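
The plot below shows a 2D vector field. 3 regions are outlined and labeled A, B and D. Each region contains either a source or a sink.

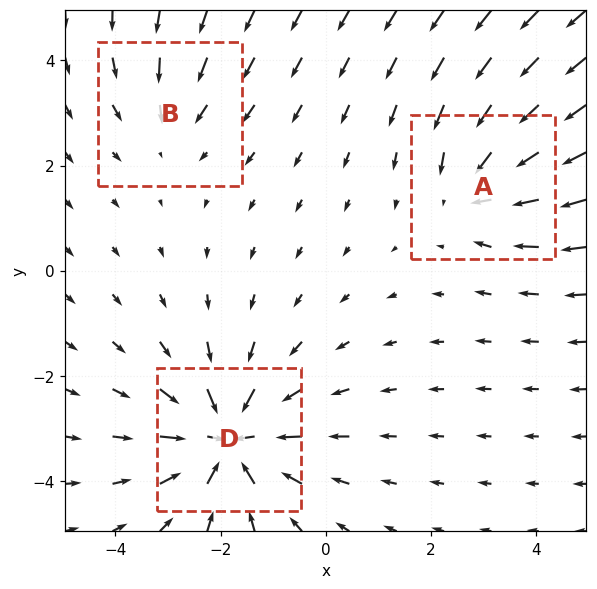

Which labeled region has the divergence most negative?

D

Divergence at each region's feature centre — A: about -3, B: about -2, D: about -5. Region D is most negative.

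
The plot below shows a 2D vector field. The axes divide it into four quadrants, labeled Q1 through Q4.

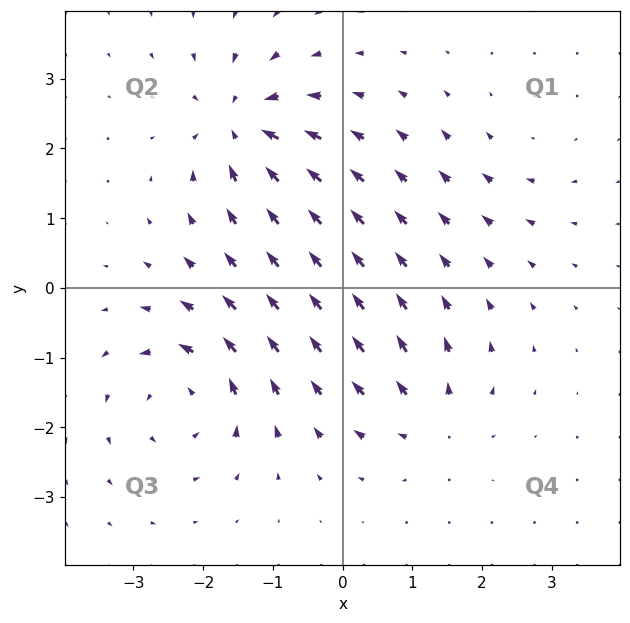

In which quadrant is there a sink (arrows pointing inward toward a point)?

Q2

The sink sits at approximately (-1.5, 2.3), which lies in quadrant Q2. The divergence there is about -7, negative as expected for a sink.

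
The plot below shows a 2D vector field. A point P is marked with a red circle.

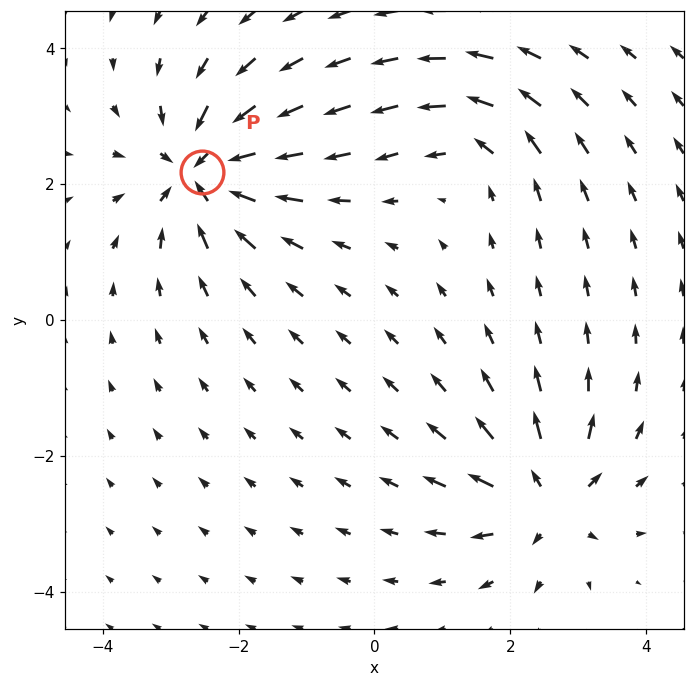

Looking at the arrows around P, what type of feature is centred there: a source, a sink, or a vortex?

At P (-2.5, 2.2) the arrows converge inward. Divergence about -6, curl ≈0 — negative divergence with near-zero curl is a sink.

sink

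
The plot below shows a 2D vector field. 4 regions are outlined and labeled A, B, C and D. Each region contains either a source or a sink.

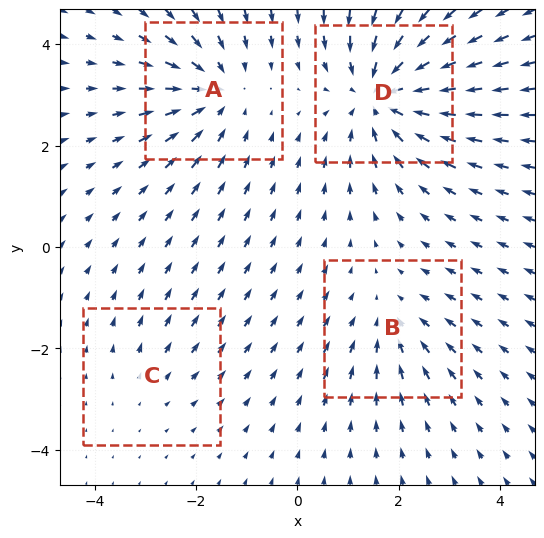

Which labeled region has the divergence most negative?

Divergence at each region's feature centre — A: about -4, B: about -3, C: about +2, D: about -6. Region D is most negative.

D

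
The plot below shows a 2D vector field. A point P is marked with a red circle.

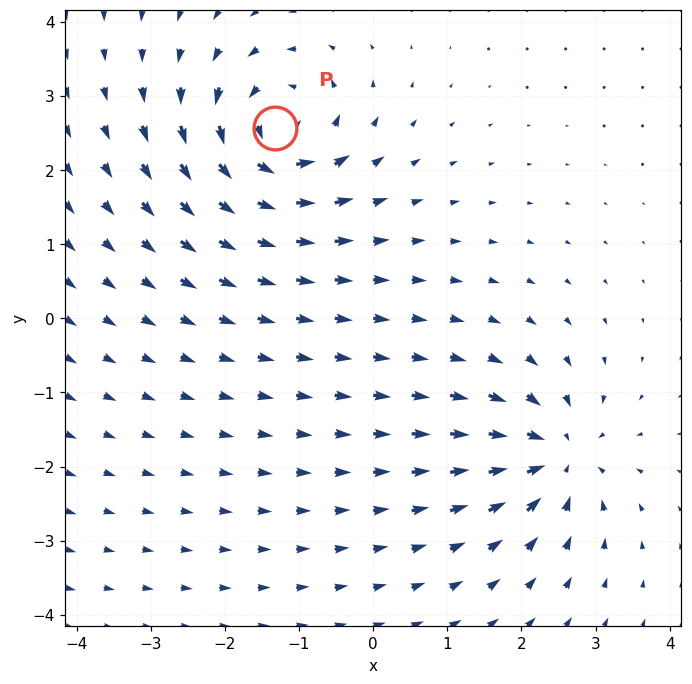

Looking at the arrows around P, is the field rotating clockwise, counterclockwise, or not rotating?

counterclockwise

Near P at (-1.3, 2.6) the arrows circulate counterclockwise. The curl (z-component) there is about +6; positive curl means counterclockwise rotation.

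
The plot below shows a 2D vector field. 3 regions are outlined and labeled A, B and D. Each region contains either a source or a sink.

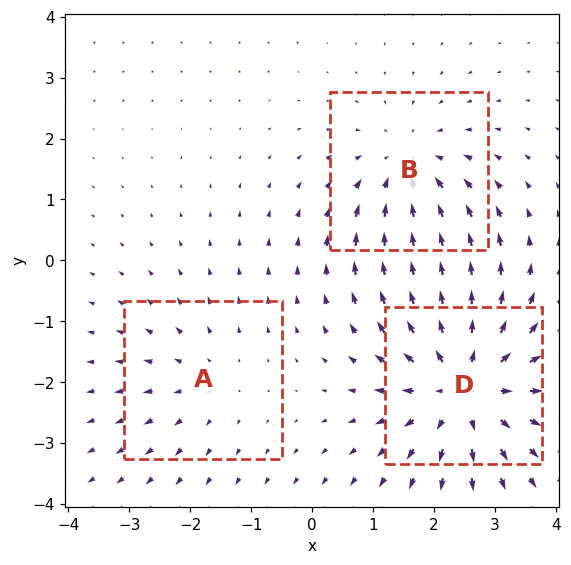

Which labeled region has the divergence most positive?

D

Divergence at each region's feature centre — A: about +2, B: about -3, D: about +4. Region D is most positive.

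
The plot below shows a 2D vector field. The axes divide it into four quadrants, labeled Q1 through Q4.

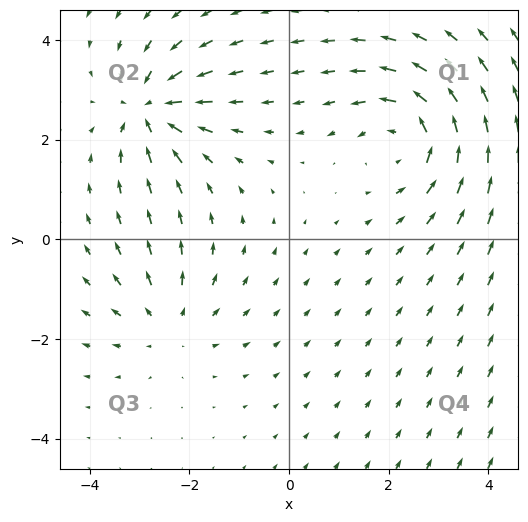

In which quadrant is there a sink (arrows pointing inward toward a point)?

The sink sits at approximately (-2.8, 2.6), which lies in quadrant Q2. The divergence there is about -5, negative as expected for a sink.

Q2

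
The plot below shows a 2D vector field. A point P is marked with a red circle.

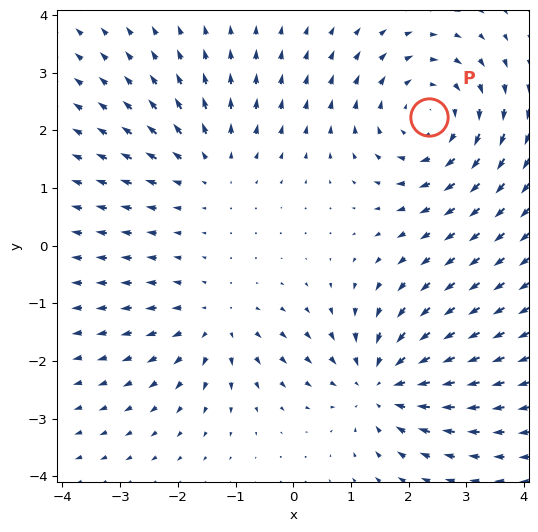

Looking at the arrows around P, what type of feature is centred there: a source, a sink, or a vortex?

At P (2.4, 2.2) the arrows circulate clockwise. Divergence ≈0, curl about -4 — near-zero divergence with nonzero curl is a vortex.

vortex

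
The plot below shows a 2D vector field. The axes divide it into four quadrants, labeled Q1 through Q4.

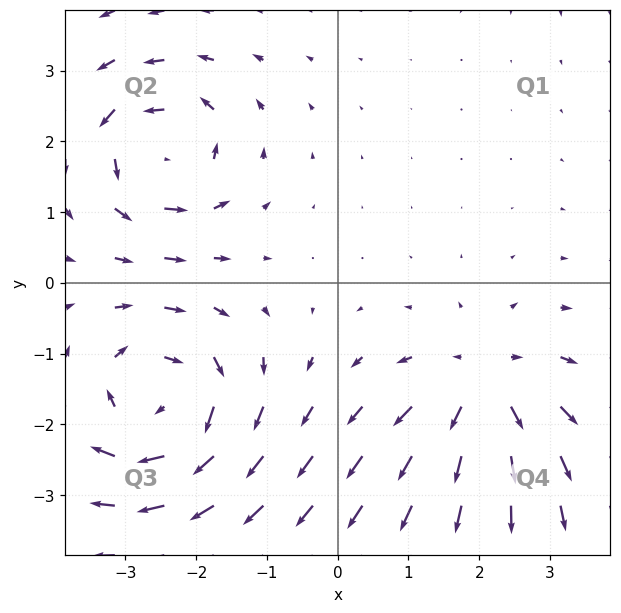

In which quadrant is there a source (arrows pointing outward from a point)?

Q4

The source sits at approximately (2.1, -1.5), which lies in quadrant Q4. The divergence there is about +4, positive as expected for a source.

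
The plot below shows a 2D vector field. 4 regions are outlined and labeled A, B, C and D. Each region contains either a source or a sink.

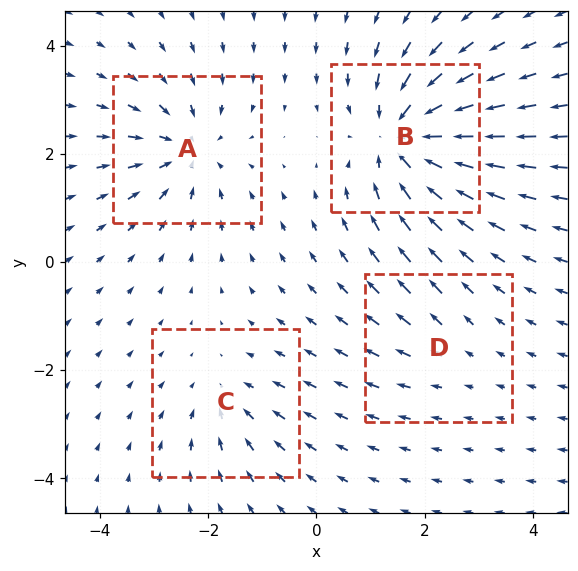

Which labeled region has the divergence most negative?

B

Divergence at each region's feature centre — A: about -5, B: about -7, C: about -3, D: about +2. Region B is most negative.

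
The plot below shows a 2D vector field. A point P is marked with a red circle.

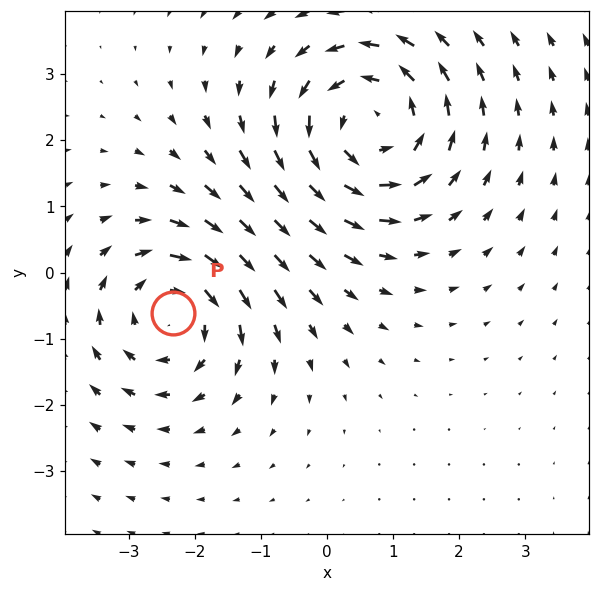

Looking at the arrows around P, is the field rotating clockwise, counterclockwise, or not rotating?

Near P at (-2.3, -0.6) the arrows circulate clockwise. The curl (z-component) there is about -4; negative curl means clockwise rotation.

clockwise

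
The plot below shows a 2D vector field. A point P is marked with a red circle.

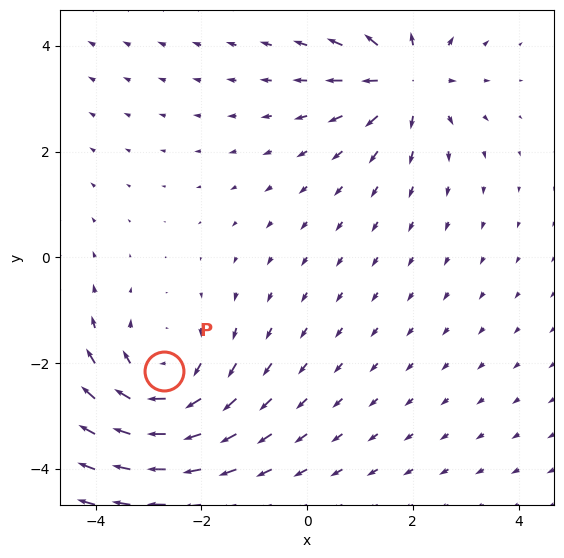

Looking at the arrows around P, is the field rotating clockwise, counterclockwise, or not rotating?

clockwise

Near P at (-2.7, -2.1) the arrows circulate clockwise. The curl (z-component) there is about -4; negative curl means clockwise rotation.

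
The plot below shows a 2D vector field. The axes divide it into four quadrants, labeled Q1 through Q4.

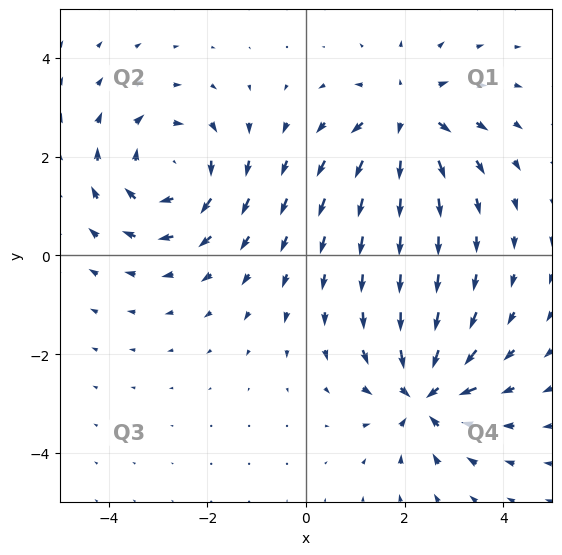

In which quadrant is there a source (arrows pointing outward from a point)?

The source sits at approximately (2.0, 2.8), which lies in quadrant Q1. The divergence there is about +5, positive as expected for a source.

Q1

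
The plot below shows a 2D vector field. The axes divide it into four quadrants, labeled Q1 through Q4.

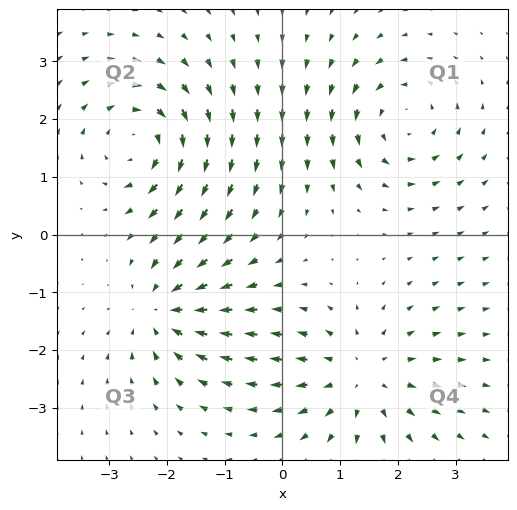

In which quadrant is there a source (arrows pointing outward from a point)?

Q4

The source sits at approximately (1.4, -2.5), which lies in quadrant Q4. The divergence there is about +5, positive as expected for a source.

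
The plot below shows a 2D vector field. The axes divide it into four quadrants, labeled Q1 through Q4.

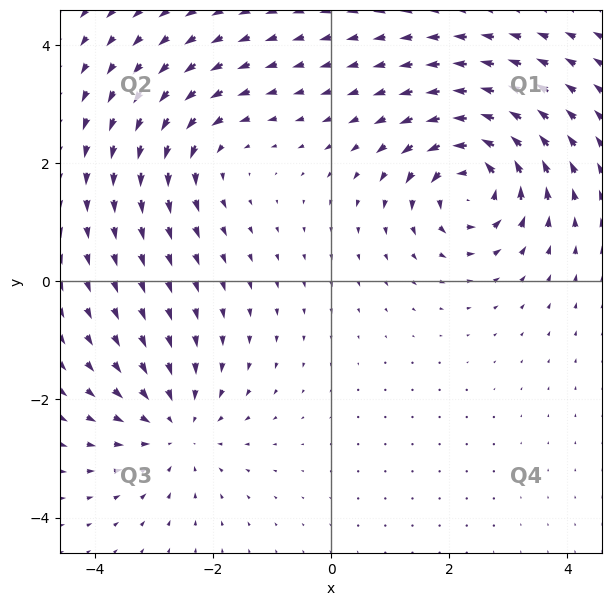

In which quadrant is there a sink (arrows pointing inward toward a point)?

Q3

The sink sits at approximately (-2.6, -2.5), which lies in quadrant Q3. The divergence there is about -3, negative as expected for a sink.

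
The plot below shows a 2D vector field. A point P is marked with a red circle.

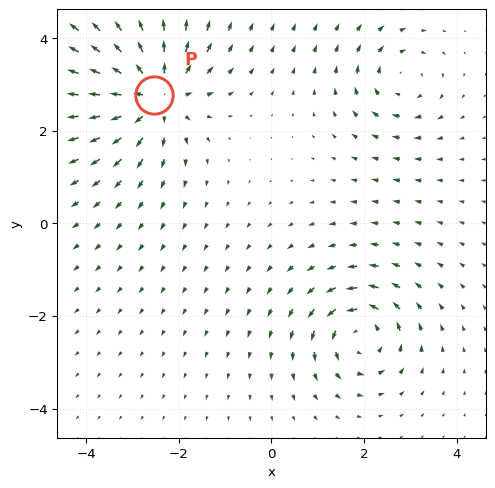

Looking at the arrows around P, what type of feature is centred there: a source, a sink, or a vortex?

source

At P (-2.5, 2.8) the arrows spread outward. Divergence about +5, curl ≈0 — positive divergence with near-zero curl is a source.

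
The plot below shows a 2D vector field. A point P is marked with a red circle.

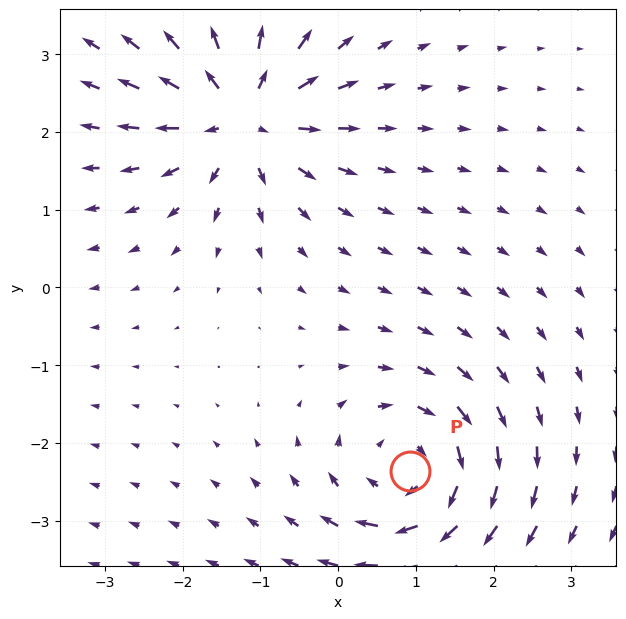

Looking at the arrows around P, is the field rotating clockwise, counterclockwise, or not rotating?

clockwise

Near P at (0.9, -2.4) the arrows circulate clockwise. The curl (z-component) there is about -5; negative curl means clockwise rotation.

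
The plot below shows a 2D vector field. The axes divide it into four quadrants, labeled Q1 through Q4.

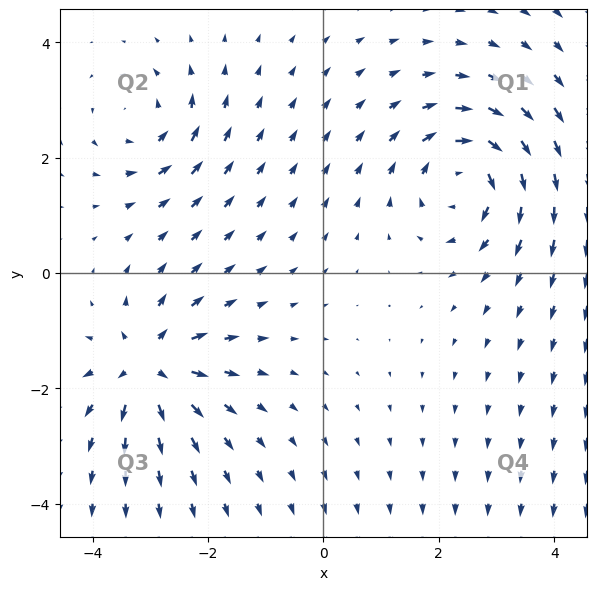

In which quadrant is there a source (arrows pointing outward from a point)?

The source sits at approximately (-3.0, -1.6), which lies in quadrant Q3. The divergence there is about +5, positive as expected for a source.

Q3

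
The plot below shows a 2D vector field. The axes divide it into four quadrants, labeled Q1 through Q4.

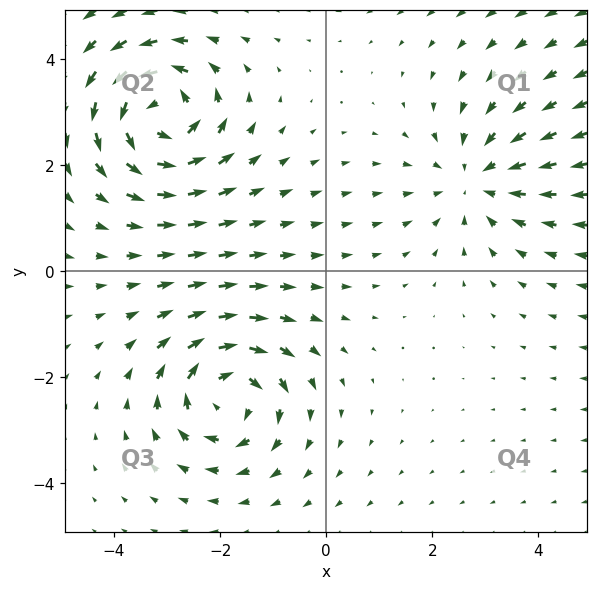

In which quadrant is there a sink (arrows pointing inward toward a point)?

The sink sits at approximately (2.8, 1.7), which lies in quadrant Q1. The divergence there is about -3, negative as expected for a sink.

Q1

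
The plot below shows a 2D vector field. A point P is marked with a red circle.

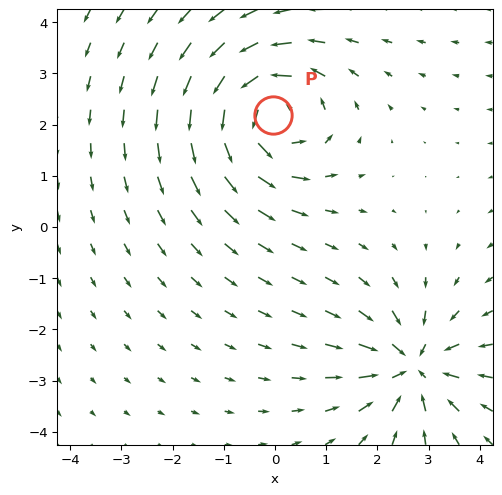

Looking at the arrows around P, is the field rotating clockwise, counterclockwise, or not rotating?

Near P at (-0.0, 2.2) the arrows circulate counterclockwise. The curl (z-component) there is about +5; positive curl means counterclockwise rotation.

counterclockwise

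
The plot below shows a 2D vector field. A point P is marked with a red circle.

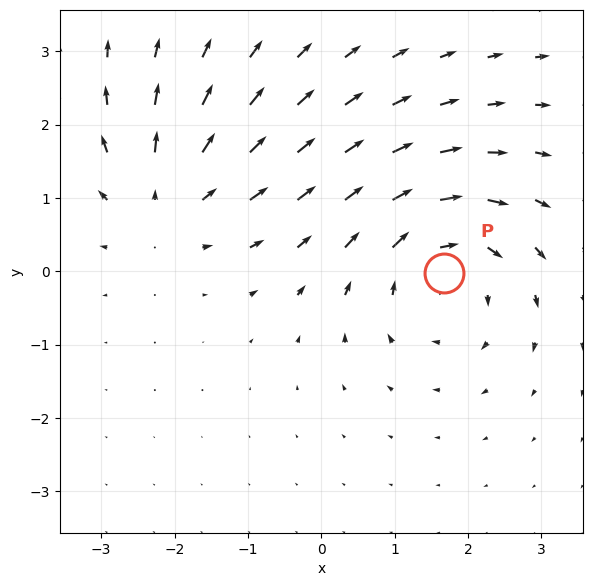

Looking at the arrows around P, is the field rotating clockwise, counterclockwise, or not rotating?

Near P at (1.7, -0.0) the arrows circulate clockwise. The curl (z-component) there is about -5; negative curl means clockwise rotation.

clockwise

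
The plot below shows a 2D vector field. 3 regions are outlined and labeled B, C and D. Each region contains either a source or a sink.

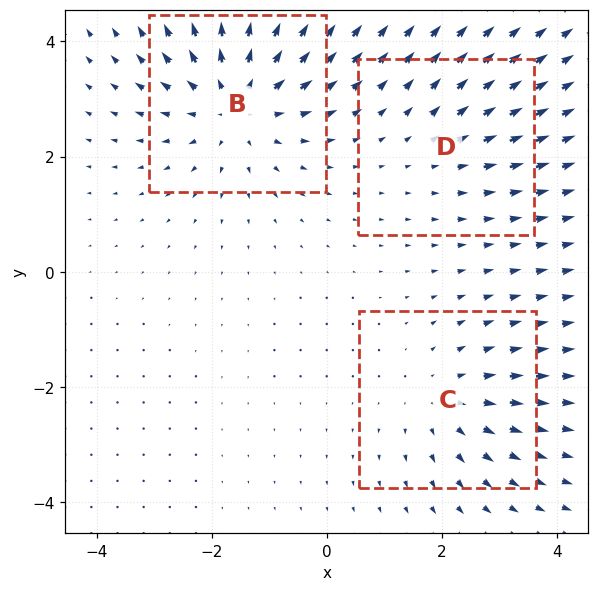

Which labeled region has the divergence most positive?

B

Divergence at each region's feature centre — B: about +5, C: about +3, D: about +2. Region B is most positive.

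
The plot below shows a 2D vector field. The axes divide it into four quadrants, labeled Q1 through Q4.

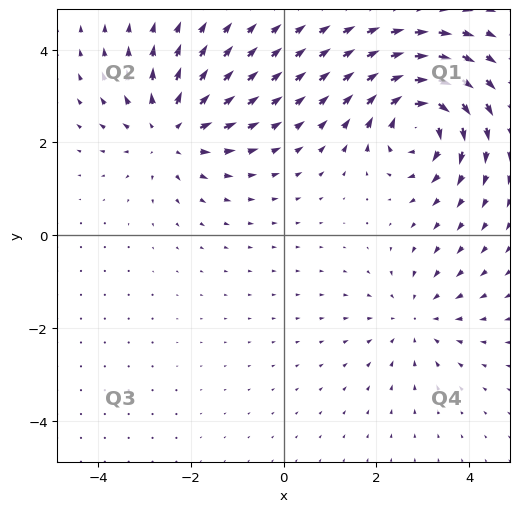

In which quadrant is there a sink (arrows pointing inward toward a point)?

The sink sits at approximately (2.9, -1.8), which lies in quadrant Q4. The divergence there is about -3, negative as expected for a sink.

Q4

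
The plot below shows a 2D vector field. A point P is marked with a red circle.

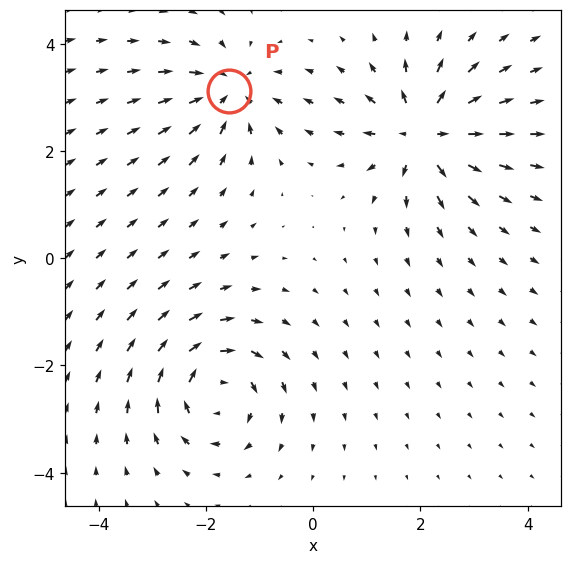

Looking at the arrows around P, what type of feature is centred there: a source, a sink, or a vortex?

At P (-1.6, 3.1) the arrows converge inward. Divergence about -4, curl ≈0 — negative divergence with near-zero curl is a sink.

sink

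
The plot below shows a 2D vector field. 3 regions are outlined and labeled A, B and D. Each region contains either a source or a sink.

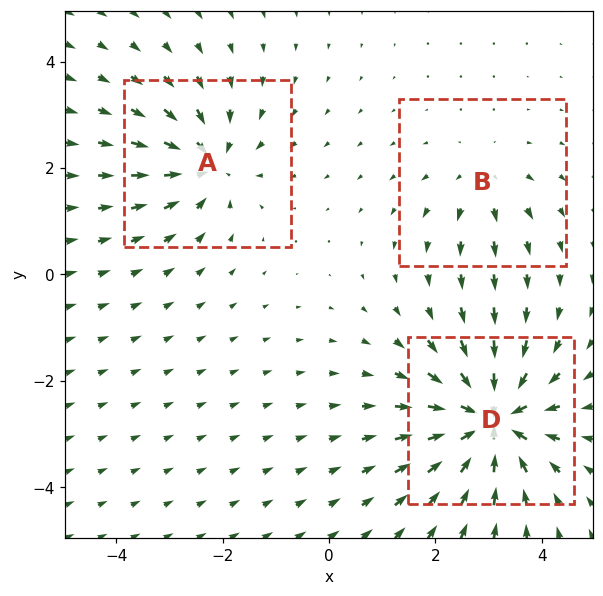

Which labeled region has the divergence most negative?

D

Divergence at each region's feature centre — A: about -4, B: about +2, D: about -6. Region D is most negative.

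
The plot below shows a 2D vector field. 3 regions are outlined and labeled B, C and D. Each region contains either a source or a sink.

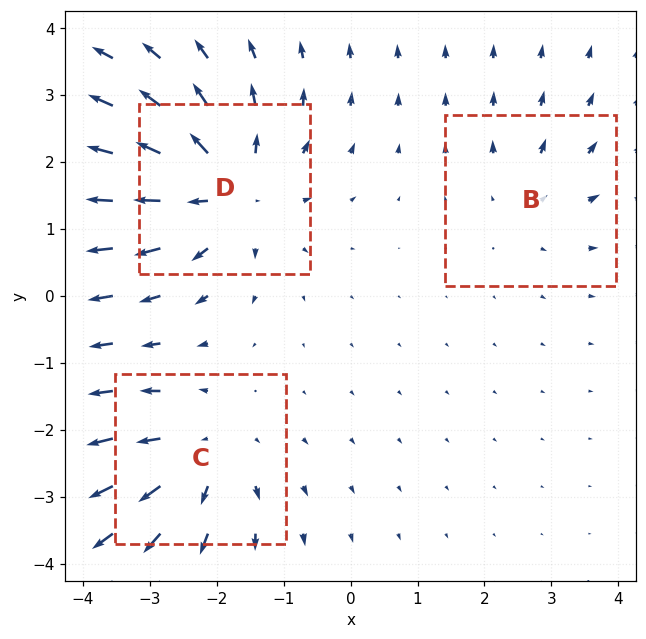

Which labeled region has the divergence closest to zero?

Divergence at each region's feature centre — B: about +2, C: about +4, D: about +5. Region B is closest to zero.

B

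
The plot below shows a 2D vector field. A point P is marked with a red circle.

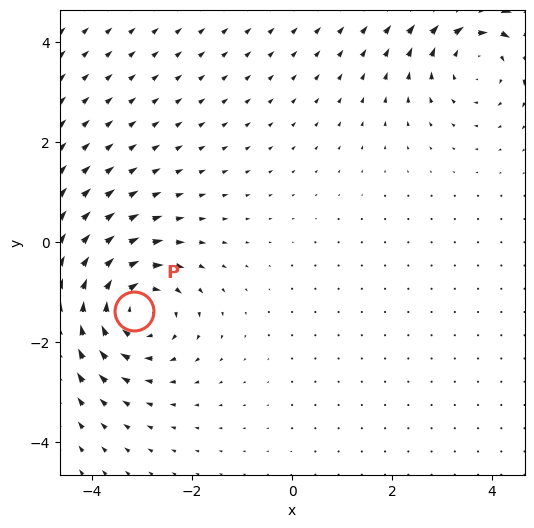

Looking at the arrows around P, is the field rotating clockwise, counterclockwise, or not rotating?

Near P at (-3.2, -1.4) the arrows circulate clockwise. The curl (z-component) there is about -4; negative curl means clockwise rotation.

clockwise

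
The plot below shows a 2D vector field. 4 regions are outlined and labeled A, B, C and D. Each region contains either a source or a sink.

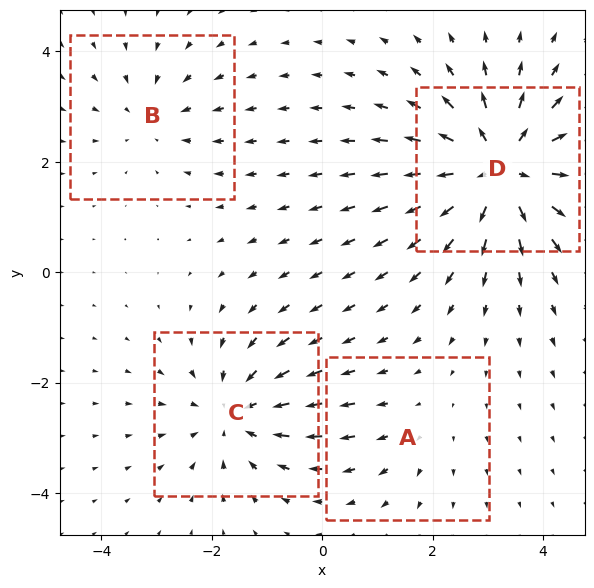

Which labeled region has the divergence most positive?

D

Divergence at each region's feature centre — A: about +2, B: about -3, C: about -4, D: about +7. Region D is most positive.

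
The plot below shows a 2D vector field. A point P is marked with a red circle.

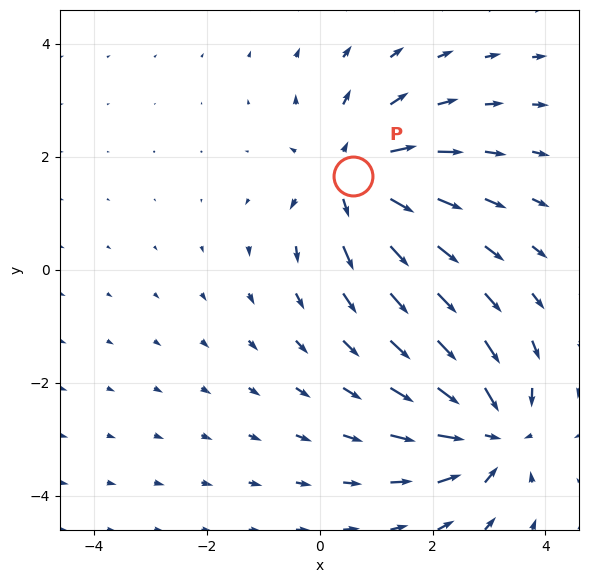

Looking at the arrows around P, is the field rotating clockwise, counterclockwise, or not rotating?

not rotating

Near P at (0.6, 1.7) the arrows show no circulation. The curl there is ≈0.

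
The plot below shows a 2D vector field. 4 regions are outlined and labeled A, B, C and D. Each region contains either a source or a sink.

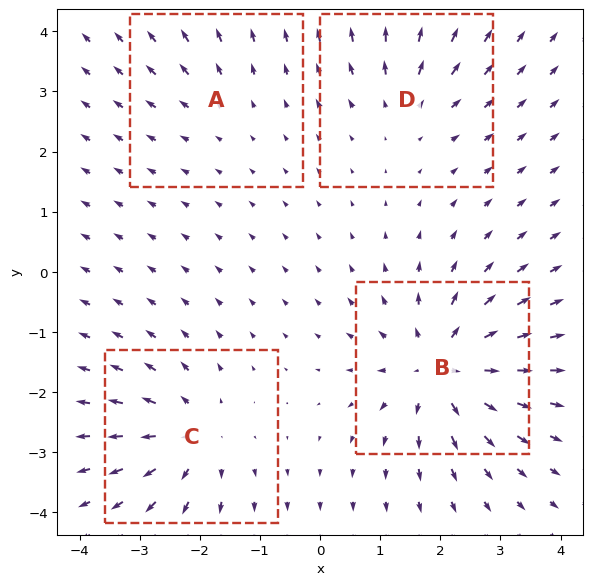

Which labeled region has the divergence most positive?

Divergence at each region's feature centre — A: about +2, B: about +7, C: about +5, D: about +4. Region B is most positive.

B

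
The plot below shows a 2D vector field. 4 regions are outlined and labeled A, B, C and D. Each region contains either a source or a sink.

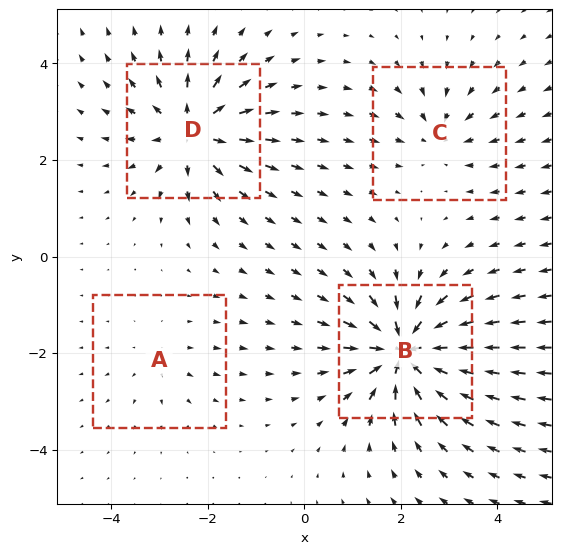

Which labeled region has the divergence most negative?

Divergence at each region's feature centre — A: about +2, B: about -8, C: about -4, D: about +6. Region B is most negative.

B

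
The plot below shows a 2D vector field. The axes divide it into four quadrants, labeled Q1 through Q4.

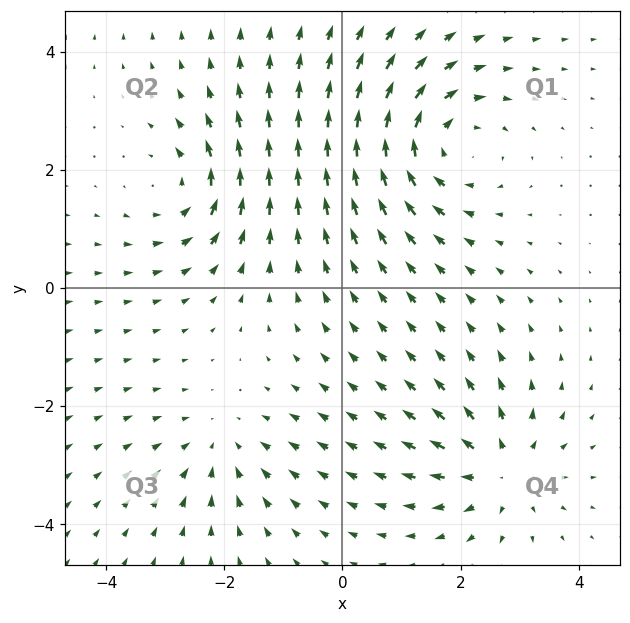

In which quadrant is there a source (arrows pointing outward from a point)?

Q4

The source sits at approximately (2.7, -3.1), which lies in quadrant Q4. The divergence there is about +4, positive as expected for a source.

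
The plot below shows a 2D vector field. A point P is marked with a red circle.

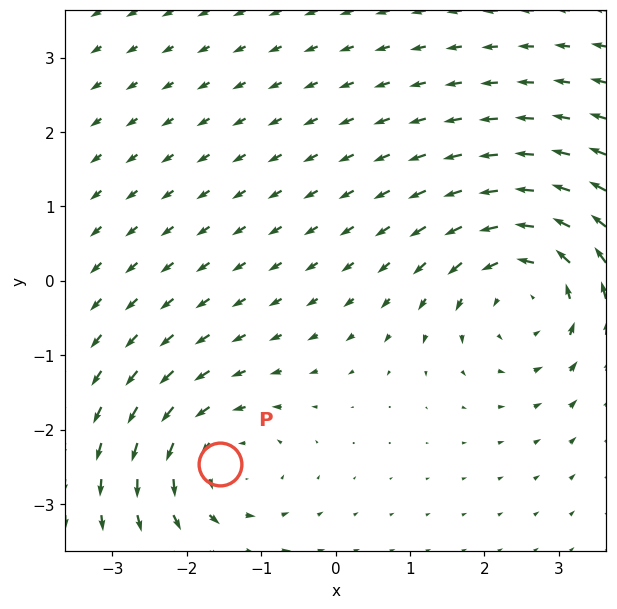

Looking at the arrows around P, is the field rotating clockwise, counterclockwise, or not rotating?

counterclockwise

Near P at (-1.6, -2.5) the arrows circulate counterclockwise. The curl (z-component) there is about +3; positive curl means counterclockwise rotation.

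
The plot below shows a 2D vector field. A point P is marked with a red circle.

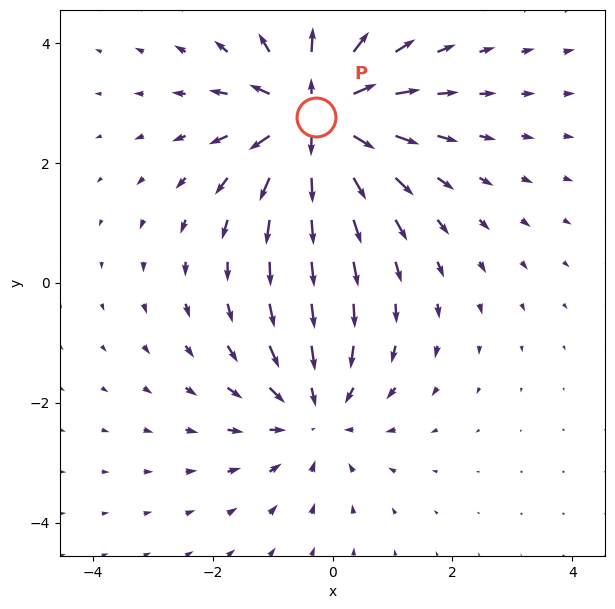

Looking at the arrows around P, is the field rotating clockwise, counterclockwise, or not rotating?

not rotating

Near P at (-0.3, 2.8) the arrows show no circulation. The curl there is ≈0.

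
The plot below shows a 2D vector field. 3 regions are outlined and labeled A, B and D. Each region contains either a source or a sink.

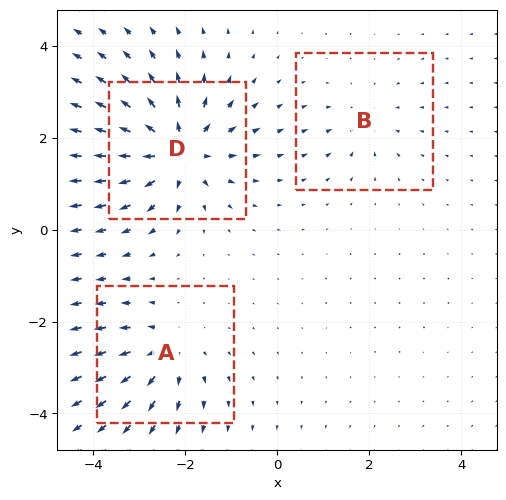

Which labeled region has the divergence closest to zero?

Divergence at each region's feature centre — A: about +3, B: about -2, D: about +6. Region B is closest to zero.

B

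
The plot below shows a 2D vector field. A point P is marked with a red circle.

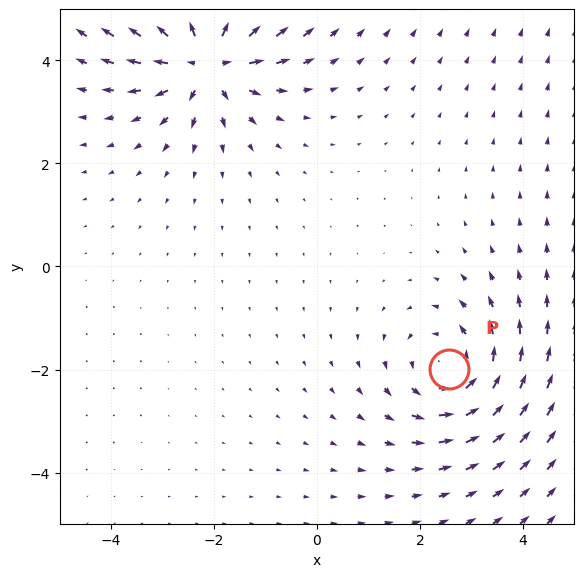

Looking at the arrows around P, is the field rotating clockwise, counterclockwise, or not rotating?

counterclockwise

Near P at (2.6, -2.0) the arrows circulate counterclockwise. The curl (z-component) there is about +3; positive curl means counterclockwise rotation.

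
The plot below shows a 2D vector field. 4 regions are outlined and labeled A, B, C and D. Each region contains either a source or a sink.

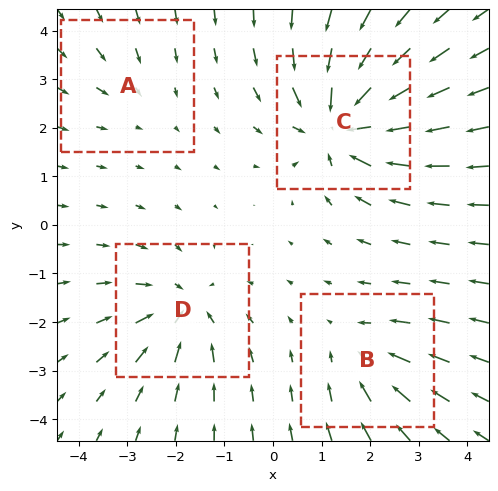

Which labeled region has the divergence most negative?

Divergence at each region's feature centre — A: about -2, B: about -4, C: about -8, D: about -5. Region C is most negative.

C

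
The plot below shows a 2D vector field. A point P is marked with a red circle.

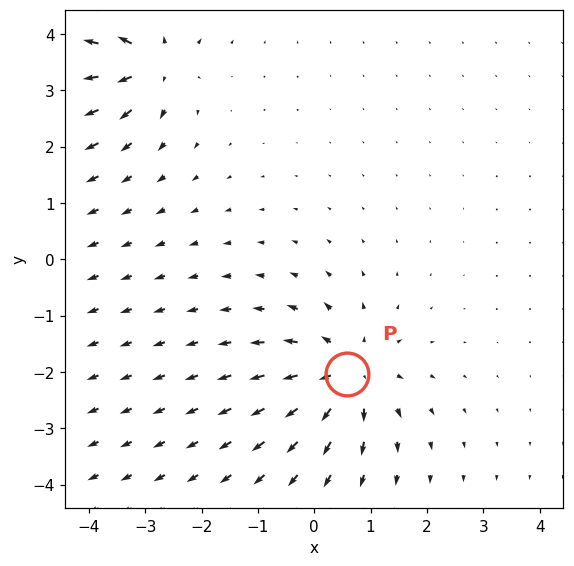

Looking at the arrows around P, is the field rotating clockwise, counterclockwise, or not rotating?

not rotating

Near P at (0.6, -2.0) the arrows show no circulation. The curl there is ≈0.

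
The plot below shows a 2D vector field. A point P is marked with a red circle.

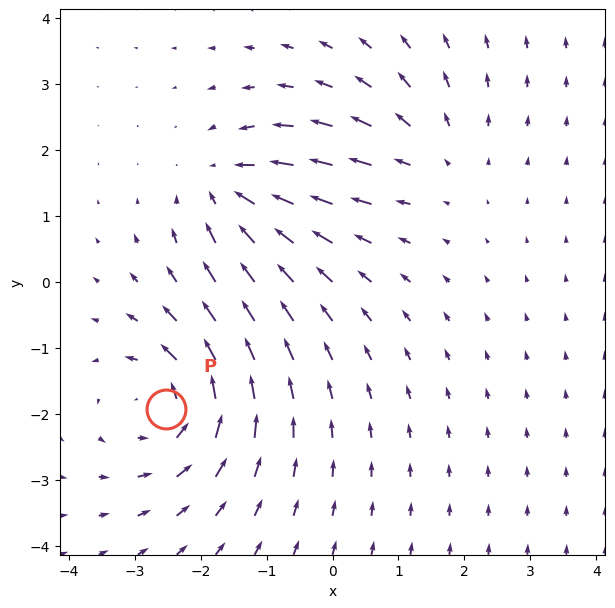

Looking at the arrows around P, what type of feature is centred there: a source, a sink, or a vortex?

At P (-2.5, -1.9) the arrows circulate counterclockwise. Divergence ≈0, curl about +6 — near-zero divergence with nonzero curl is a vortex.

vortex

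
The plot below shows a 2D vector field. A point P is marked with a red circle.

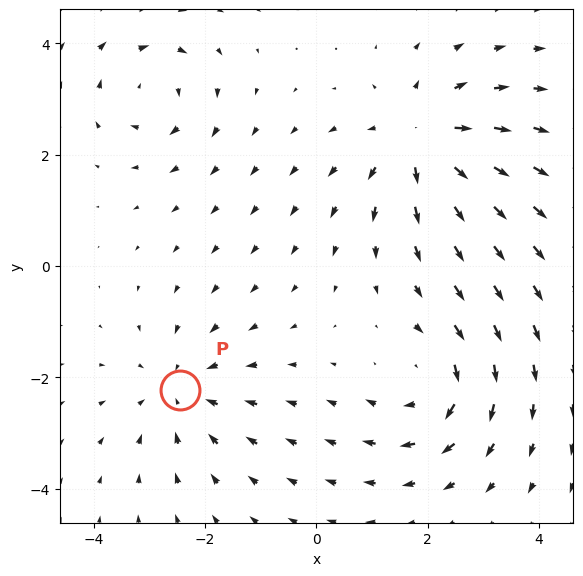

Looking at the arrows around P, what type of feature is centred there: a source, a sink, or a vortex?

At P (-2.5, -2.2) the arrows converge inward. Divergence about -3, curl ≈0 — negative divergence with near-zero curl is a sink.

sink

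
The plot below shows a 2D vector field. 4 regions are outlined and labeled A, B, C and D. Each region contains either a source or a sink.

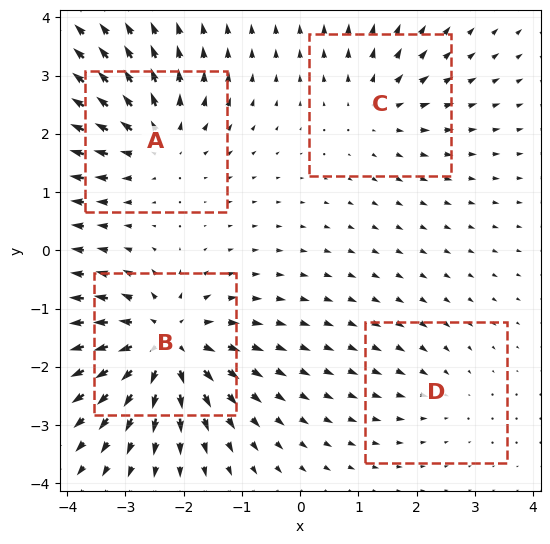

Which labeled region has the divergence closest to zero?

D

Divergence at each region's feature centre — A: about +6, B: about +8, C: about +4, D: about -2. Region D is closest to zero.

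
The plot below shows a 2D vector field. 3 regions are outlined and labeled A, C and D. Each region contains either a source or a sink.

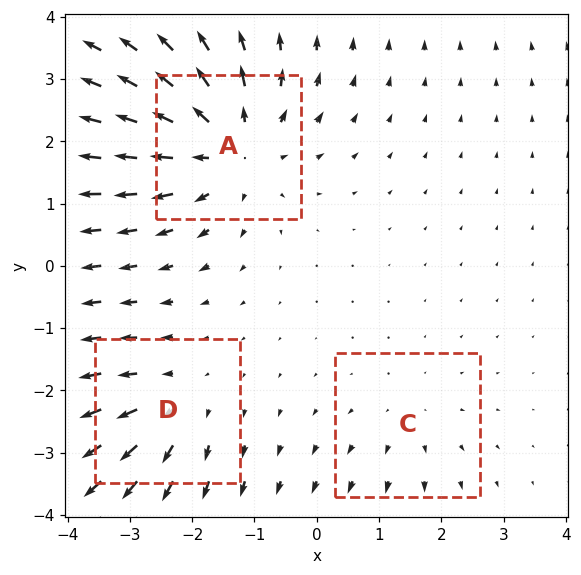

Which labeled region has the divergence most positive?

A

Divergence at each region's feature centre — A: about +4, C: about +2, D: about +3. Region A is most positive.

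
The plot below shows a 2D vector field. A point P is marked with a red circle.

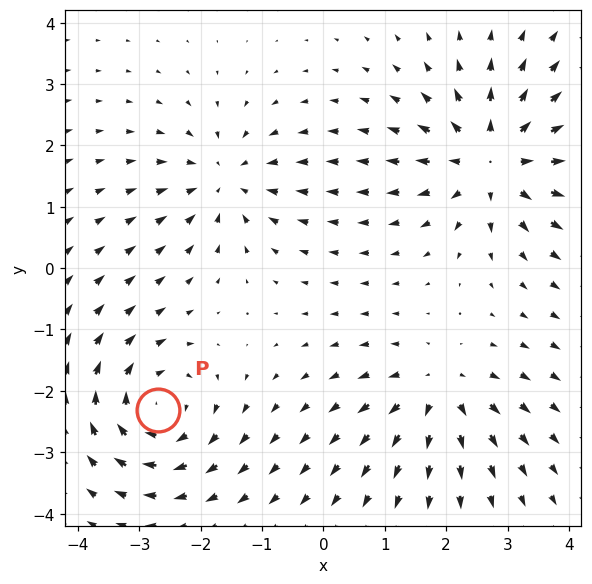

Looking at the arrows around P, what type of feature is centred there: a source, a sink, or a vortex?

At P (-2.7, -2.3) the arrows circulate clockwise. Divergence ≈0, curl about -4 — near-zero divergence with nonzero curl is a vortex.

vortex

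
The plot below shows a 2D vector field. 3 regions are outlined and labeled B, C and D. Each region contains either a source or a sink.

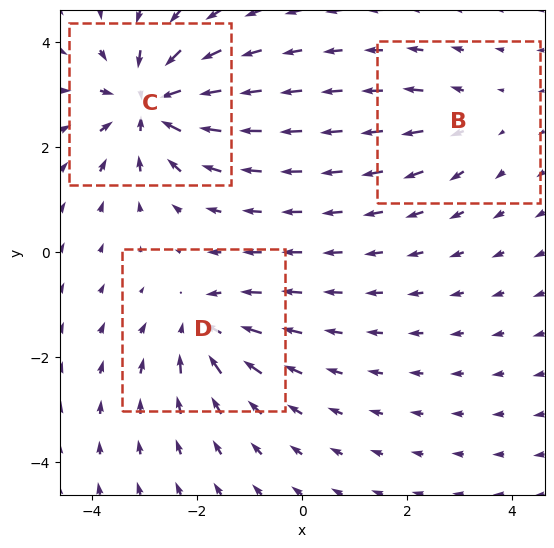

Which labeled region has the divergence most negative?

Divergence at each region's feature centre — B: about +2, C: about -6, D: about -4. Region C is most negative.

C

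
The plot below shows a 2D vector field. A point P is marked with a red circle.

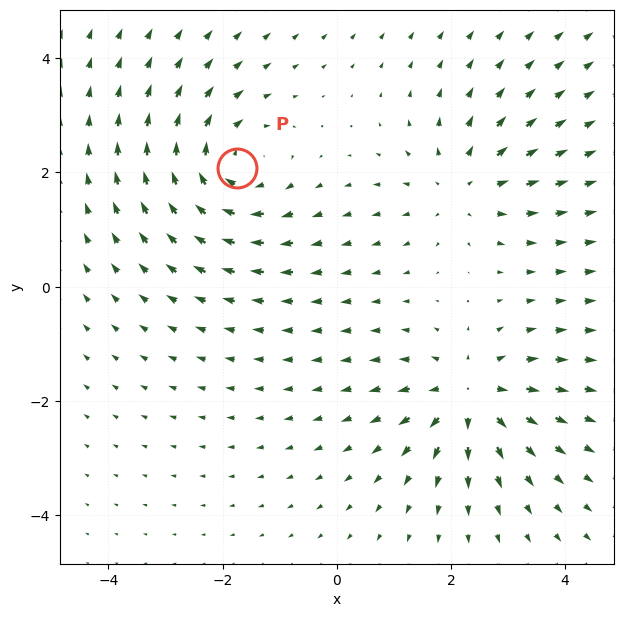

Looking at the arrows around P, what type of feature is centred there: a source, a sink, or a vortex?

vortex

At P (-1.8, 2.1) the arrows circulate clockwise. Divergence ≈0, curl about -4 — near-zero divergence with nonzero curl is a vortex.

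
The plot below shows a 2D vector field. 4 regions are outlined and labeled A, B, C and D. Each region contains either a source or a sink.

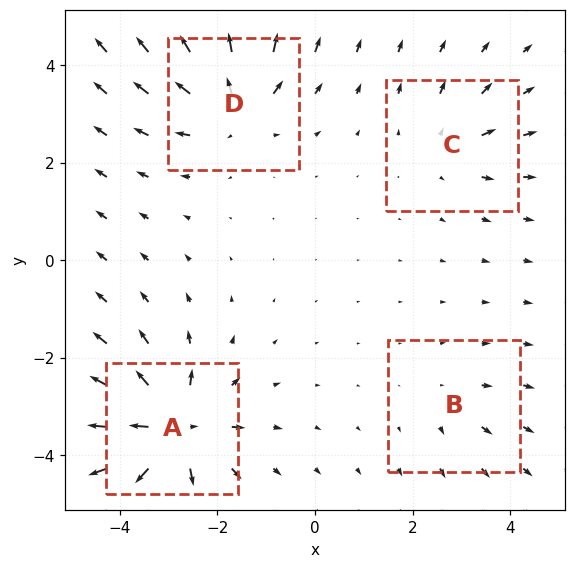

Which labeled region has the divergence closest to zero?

Divergence at each region's feature centre — A: about +8, B: about +2, C: about +3, D: about +6. Region B is closest to zero.

B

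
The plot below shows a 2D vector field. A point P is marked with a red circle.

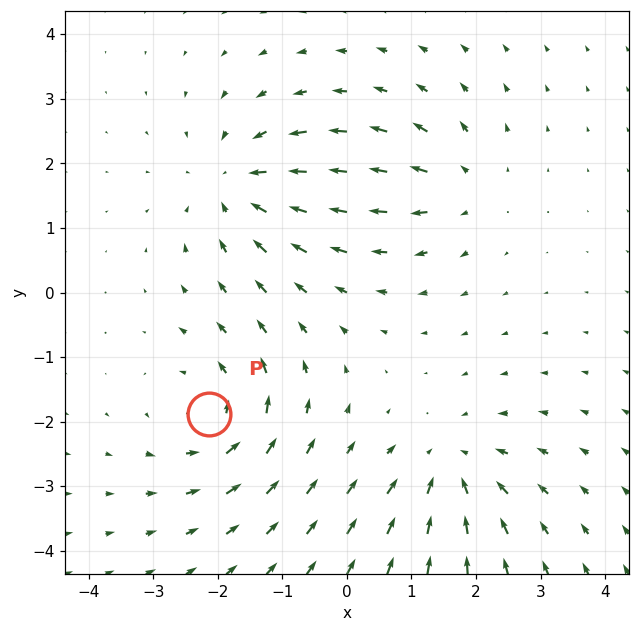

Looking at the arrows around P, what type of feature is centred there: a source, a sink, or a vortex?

At P (-2.1, -1.9) the arrows circulate counterclockwise. Divergence ≈0, curl about +5 — near-zero divergence with nonzero curl is a vortex.

vortex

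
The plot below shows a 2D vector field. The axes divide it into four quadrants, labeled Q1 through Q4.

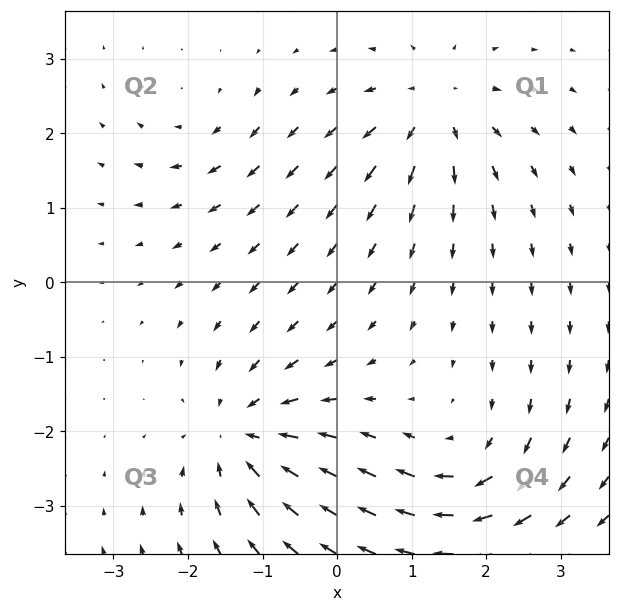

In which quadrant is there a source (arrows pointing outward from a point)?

Q1

The source sits at approximately (1.3, 2.3), which lies in quadrant Q1. The divergence there is about +5, positive as expected for a source.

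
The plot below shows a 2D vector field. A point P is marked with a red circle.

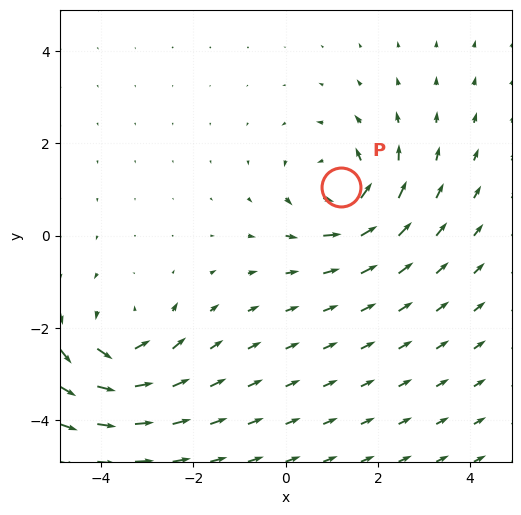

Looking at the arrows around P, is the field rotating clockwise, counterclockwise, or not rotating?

Near P at (1.2, 1.1) the arrows circulate counterclockwise. The curl (z-component) there is about +4; positive curl means counterclockwise rotation.

counterclockwise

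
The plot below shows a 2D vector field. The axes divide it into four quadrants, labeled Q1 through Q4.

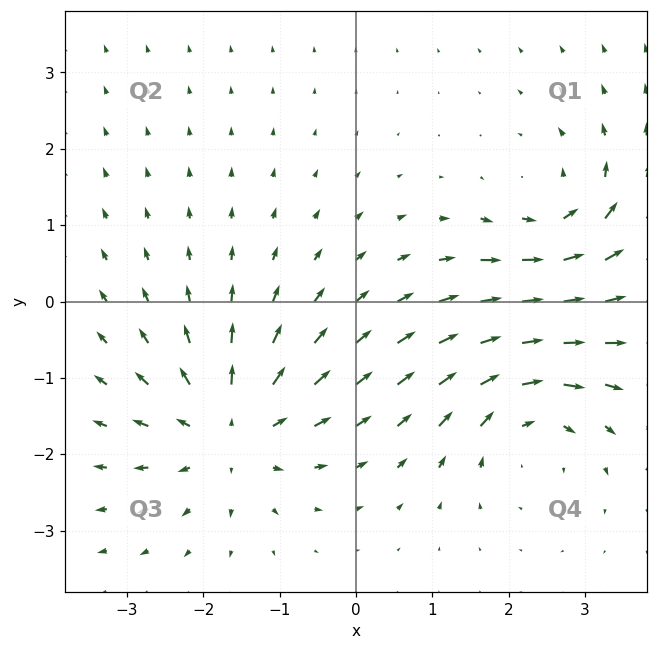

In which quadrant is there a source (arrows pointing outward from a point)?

The source sits at approximately (-1.6, -1.7), which lies in quadrant Q3. The divergence there is about +5, positive as expected for a source.

Q3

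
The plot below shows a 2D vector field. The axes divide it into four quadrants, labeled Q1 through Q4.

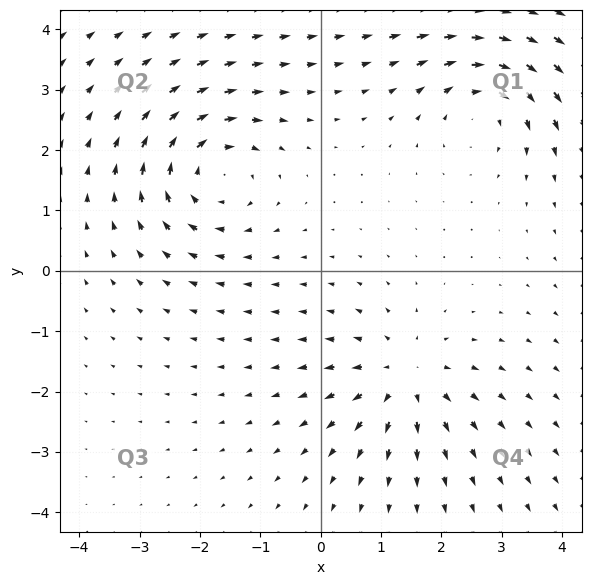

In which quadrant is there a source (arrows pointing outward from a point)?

Q4

The source sits at approximately (1.4, -1.8), which lies in quadrant Q4. The divergence there is about +4, positive as expected for a source.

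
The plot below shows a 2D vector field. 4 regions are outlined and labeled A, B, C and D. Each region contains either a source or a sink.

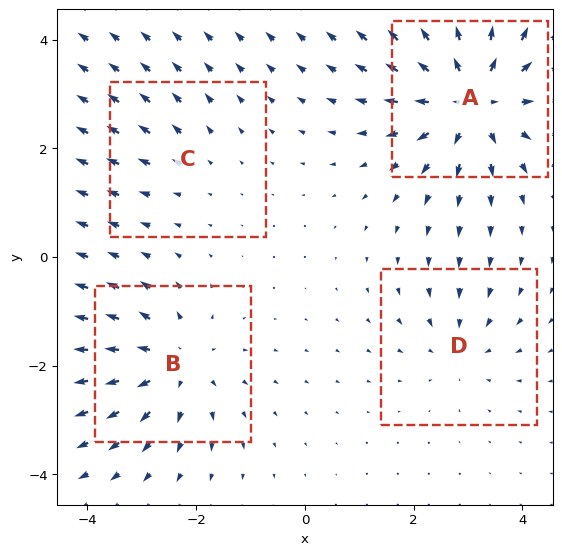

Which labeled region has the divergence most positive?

A

Divergence at each region's feature centre — A: about +7, B: about +5, C: about +2, D: about -3. Region A is most positive.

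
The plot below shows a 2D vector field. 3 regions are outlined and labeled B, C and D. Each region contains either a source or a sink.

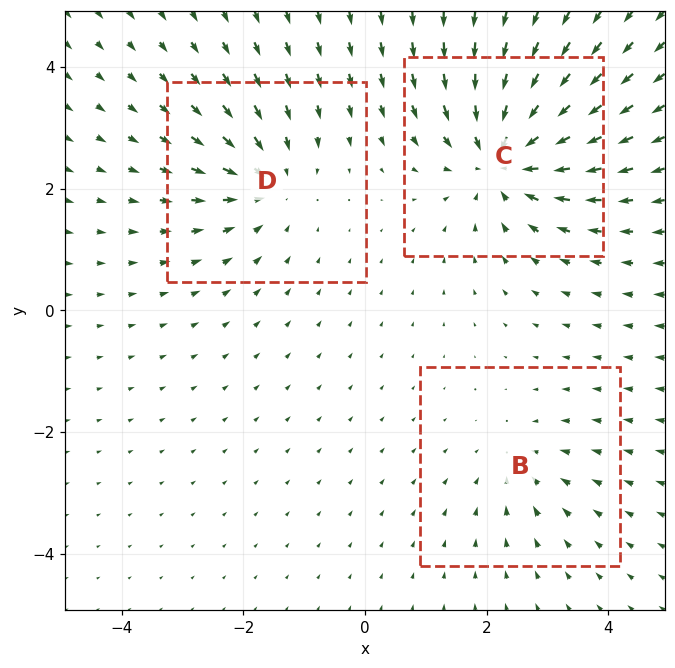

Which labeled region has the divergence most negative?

Divergence at each region's feature centre — B: about -2, C: about -5, D: about -3. Region C is most negative.

C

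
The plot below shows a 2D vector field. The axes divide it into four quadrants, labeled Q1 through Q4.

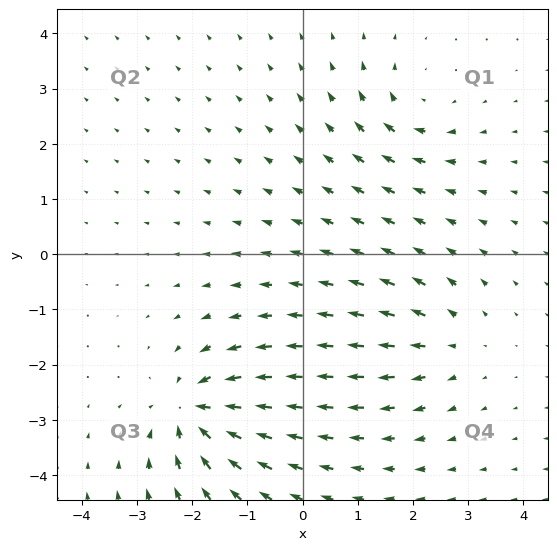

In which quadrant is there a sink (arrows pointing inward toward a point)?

The sink sits at approximately (-2.0, -2.9), which lies in quadrant Q3. The divergence there is about -7, negative as expected for a sink.

Q3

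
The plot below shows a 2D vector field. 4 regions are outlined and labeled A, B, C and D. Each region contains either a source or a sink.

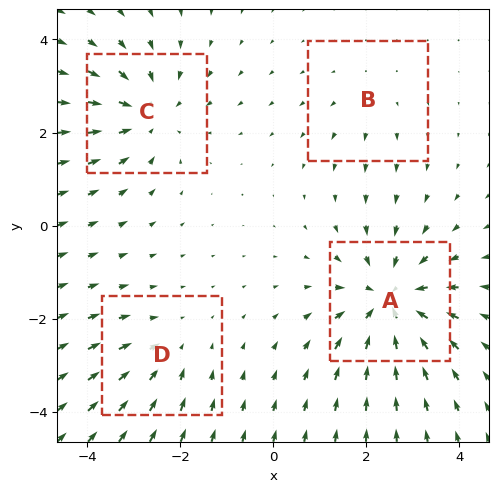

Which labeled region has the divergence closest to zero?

B

Divergence at each region's feature centre — A: about -6, B: about +2, C: about -4, D: about -3. Region B is closest to zero.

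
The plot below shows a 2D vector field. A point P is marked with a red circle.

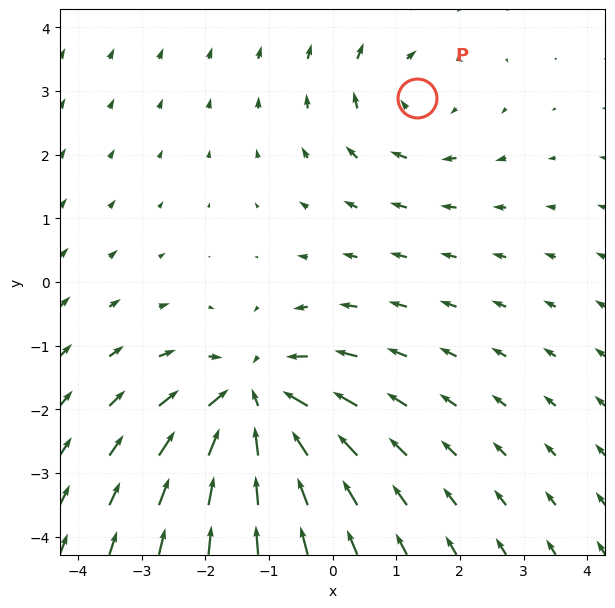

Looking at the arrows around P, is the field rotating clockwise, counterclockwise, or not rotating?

Near P at (1.3, 2.9) the arrows circulate clockwise. The curl (z-component) there is about -2; negative curl means clockwise rotation.

clockwise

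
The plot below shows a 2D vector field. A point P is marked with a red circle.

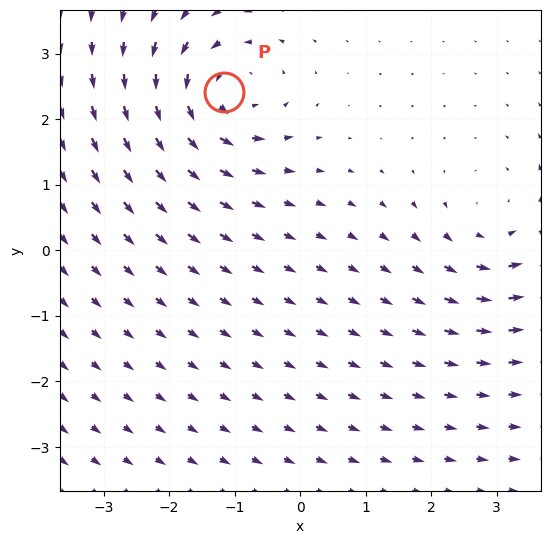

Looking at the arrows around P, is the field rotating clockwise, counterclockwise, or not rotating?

counterclockwise

Near P at (-1.2, 2.4) the arrows circulate counterclockwise. The curl (z-component) there is about +6; positive curl means counterclockwise rotation.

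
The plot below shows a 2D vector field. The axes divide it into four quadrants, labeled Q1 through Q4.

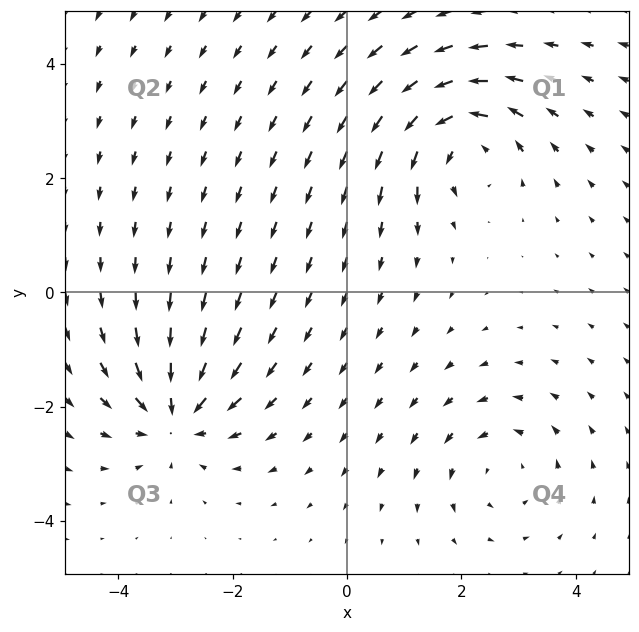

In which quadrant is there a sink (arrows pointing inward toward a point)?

The sink sits at approximately (-3.0, -2.1), which lies in quadrant Q3. The divergence there is about -5, negative as expected for a sink.

Q3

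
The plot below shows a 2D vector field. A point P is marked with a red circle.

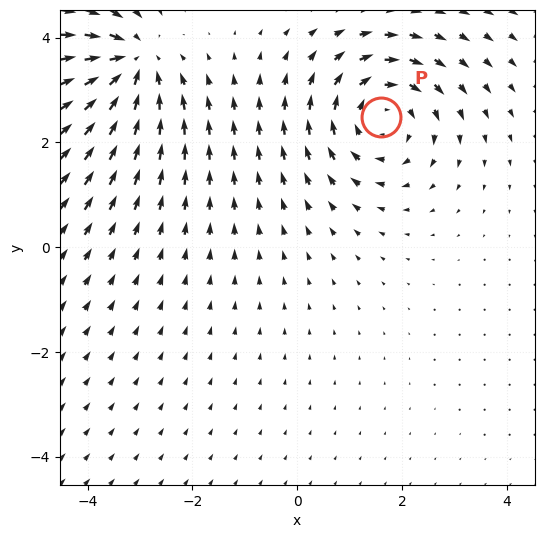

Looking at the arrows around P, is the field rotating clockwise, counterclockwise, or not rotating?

Near P at (1.6, 2.5) the arrows circulate clockwise. The curl (z-component) there is about -4; negative curl means clockwise rotation.

clockwise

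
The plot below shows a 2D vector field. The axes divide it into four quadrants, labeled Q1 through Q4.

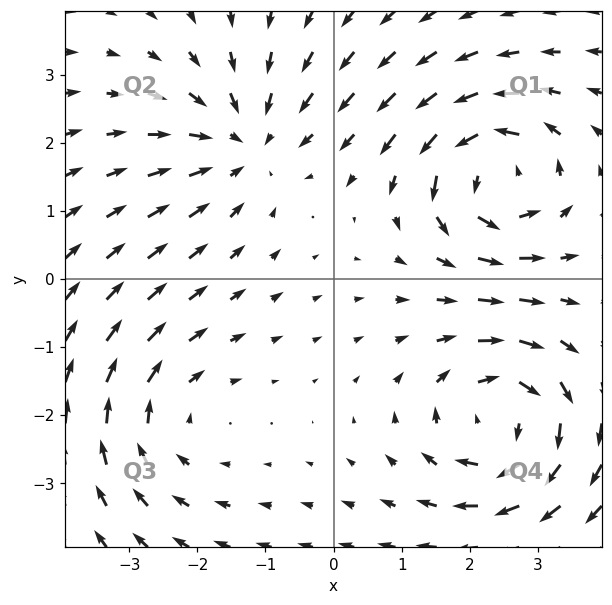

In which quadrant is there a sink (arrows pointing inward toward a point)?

Q2

The sink sits at approximately (-1.3, 2.0), which lies in quadrant Q2. The divergence there is about -3, negative as expected for a sink.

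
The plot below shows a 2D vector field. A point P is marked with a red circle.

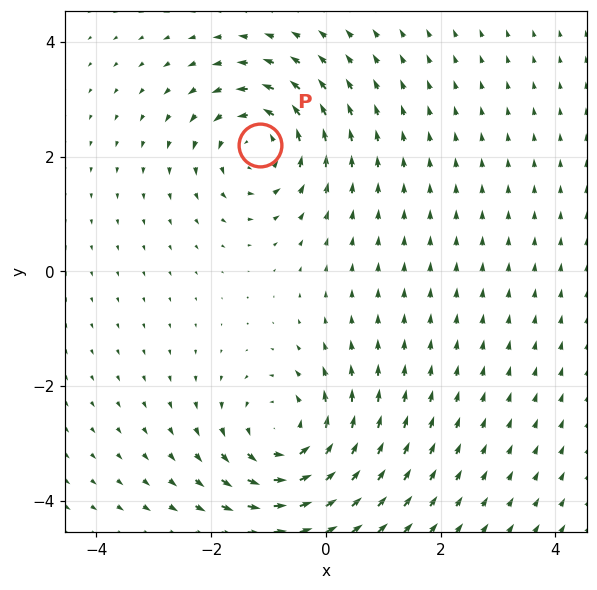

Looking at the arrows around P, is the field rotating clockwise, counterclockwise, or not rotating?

counterclockwise

Near P at (-1.1, 2.2) the arrows circulate counterclockwise. The curl (z-component) there is about +5; positive curl means counterclockwise rotation.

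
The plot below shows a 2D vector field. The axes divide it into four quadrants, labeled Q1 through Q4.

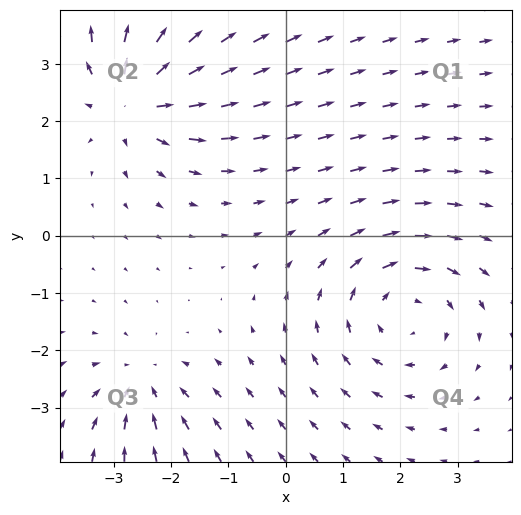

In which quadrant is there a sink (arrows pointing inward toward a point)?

Q3

The sink sits at approximately (-2.5, -2.6), which lies in quadrant Q3. The divergence there is about -4, negative as expected for a sink.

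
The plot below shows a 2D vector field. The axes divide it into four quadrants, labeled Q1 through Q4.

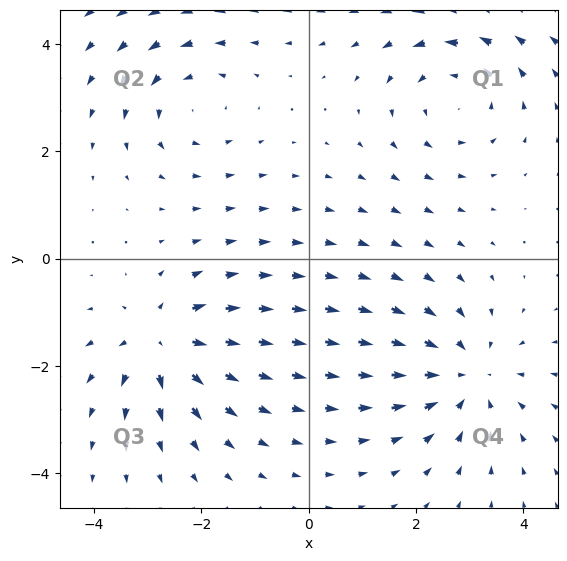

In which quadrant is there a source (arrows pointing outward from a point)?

Q3

The source sits at approximately (-2.7, -1.5), which lies in quadrant Q3. The divergence there is about +4, positive as expected for a source.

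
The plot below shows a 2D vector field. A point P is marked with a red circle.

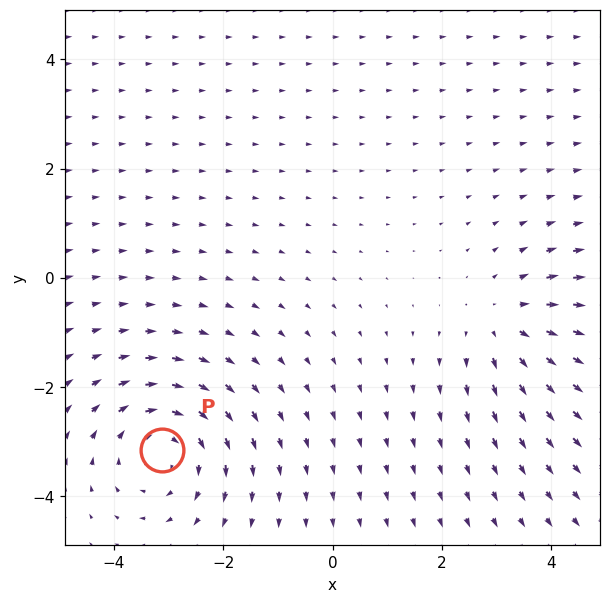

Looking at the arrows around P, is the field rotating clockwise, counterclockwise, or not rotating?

Near P at (-3.1, -3.1) the arrows circulate clockwise. The curl (z-component) there is about -3; negative curl means clockwise rotation.

clockwise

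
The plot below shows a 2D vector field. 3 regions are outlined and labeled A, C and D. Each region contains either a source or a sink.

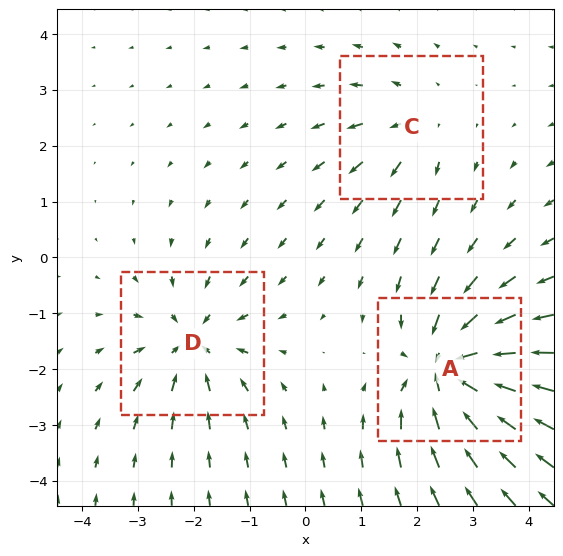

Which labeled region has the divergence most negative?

A

Divergence at each region's feature centre — A: about -5, C: about +2, D: about -4. Region A is most negative.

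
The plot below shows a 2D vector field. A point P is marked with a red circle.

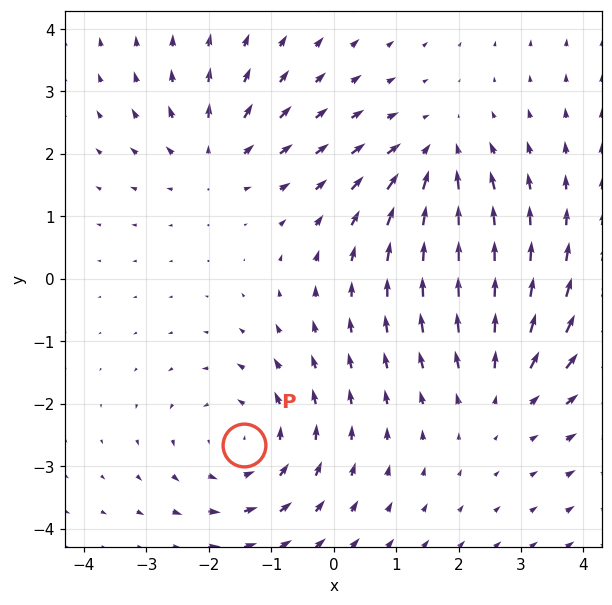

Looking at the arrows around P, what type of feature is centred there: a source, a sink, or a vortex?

At P (-1.4, -2.7) the arrows circulate counterclockwise. Divergence ≈0, curl about +3 — near-zero divergence with nonzero curl is a vortex.

vortex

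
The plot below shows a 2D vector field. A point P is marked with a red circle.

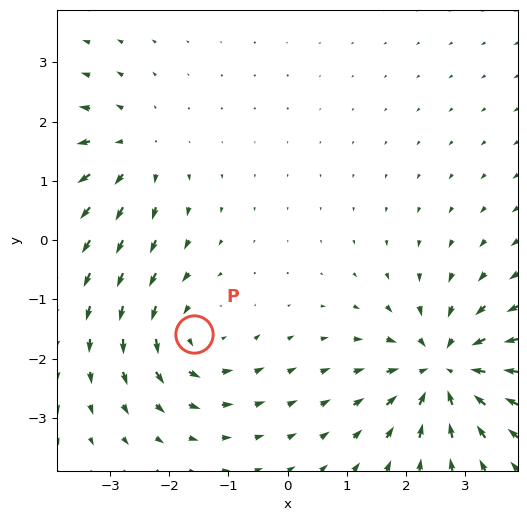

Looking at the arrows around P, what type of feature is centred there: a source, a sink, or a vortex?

vortex

At P (-1.6, -1.6) the arrows circulate counterclockwise. Divergence ≈0, curl about +4 — near-zero divergence with nonzero curl is a vortex.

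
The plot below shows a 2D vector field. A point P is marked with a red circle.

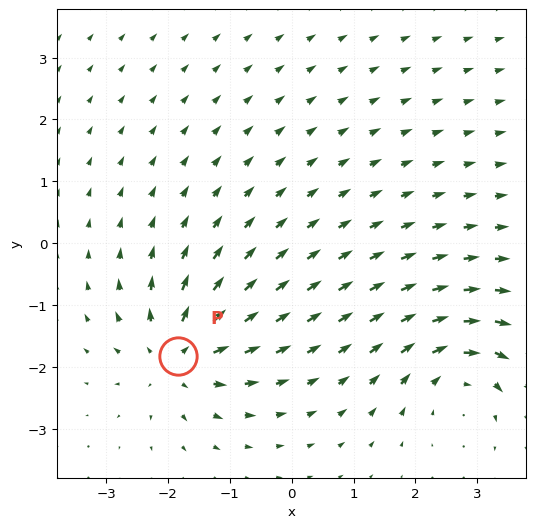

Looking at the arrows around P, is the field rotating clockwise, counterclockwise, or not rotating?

not rotating

Near P at (-1.8, -1.8) the arrows show no circulation. The curl there is ≈0.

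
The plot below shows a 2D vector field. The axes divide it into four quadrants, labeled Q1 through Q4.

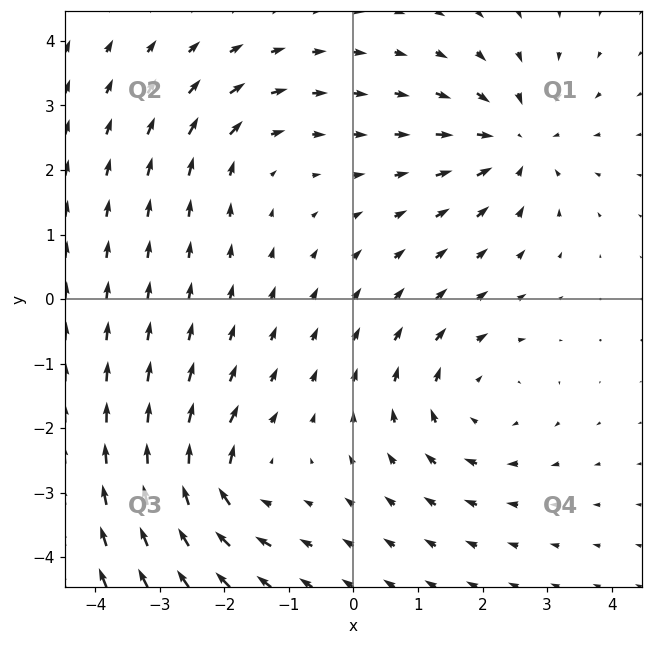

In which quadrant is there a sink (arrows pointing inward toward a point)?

Q1

The sink sits at approximately (2.5, 2.4), which lies in quadrant Q1. The divergence there is about -4, negative as expected for a sink.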